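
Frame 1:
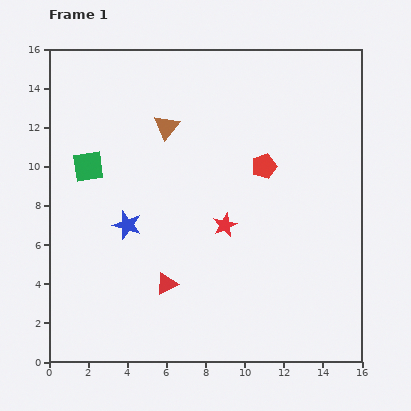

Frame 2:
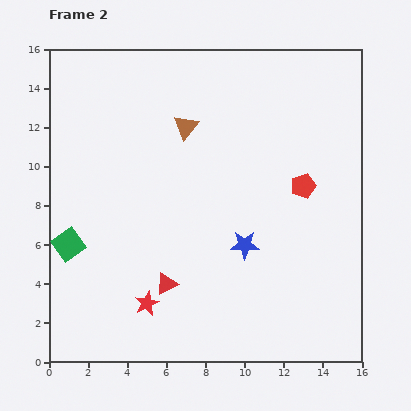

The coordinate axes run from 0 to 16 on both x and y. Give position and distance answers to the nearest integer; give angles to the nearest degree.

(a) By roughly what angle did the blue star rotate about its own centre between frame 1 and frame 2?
17° counter-clockwise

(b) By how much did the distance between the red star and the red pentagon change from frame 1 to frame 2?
+6

Distance in frame 1: 4. Distance in frame 2: 10.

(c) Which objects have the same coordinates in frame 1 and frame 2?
the red triangle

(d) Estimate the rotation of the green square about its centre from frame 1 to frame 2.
26° counter-clockwise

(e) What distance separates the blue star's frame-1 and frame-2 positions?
6

The blue star moved from (4, 7) to (10, 6), a distance of √(6² + 1²) ≈ 6.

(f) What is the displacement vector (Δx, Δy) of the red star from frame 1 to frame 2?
(-4, -4)

The red star was at (9, 7) in frame 1 and (5, 3) in frame 2.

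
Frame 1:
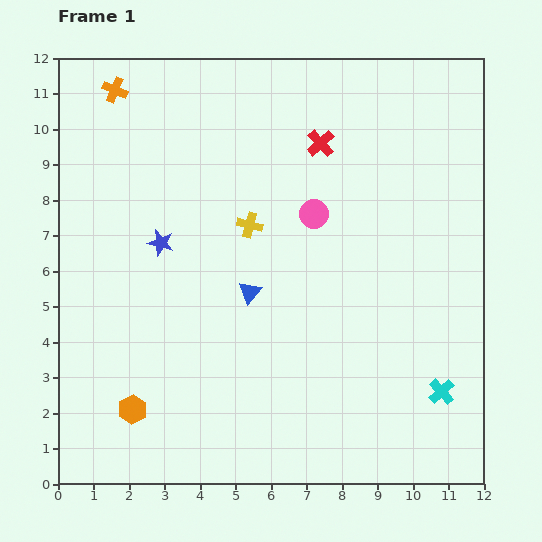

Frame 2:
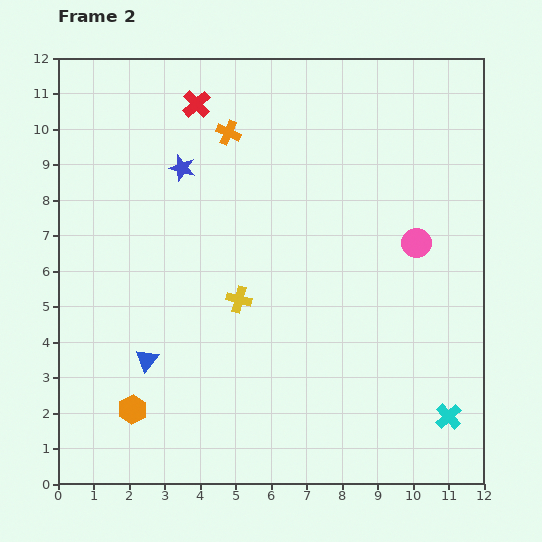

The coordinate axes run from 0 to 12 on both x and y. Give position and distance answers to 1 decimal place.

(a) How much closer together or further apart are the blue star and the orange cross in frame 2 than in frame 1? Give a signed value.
-2.9

Distance in frame 1: 4.5. Distance in frame 2: 1.6.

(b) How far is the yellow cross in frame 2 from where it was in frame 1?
2.1

The yellow cross moved from (5.4, 7.3) to (5.1, 5.2), a distance of √(0.3² + 2.1²) ≈ 2.1.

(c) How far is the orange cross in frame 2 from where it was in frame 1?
3.4

The orange cross moved from (1.6, 11.1) to (4.8, 9.9), a distance of √(3.2² + 1.2²) ≈ 3.4.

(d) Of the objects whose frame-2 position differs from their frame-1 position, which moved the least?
the cyan cross

(moved 0.7)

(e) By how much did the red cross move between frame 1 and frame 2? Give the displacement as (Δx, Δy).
(-3.5, 1.1)

The red cross was at (7.4, 9.6) in frame 1 and (3.9, 10.7) in frame 2.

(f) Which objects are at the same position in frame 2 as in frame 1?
the orange hexagon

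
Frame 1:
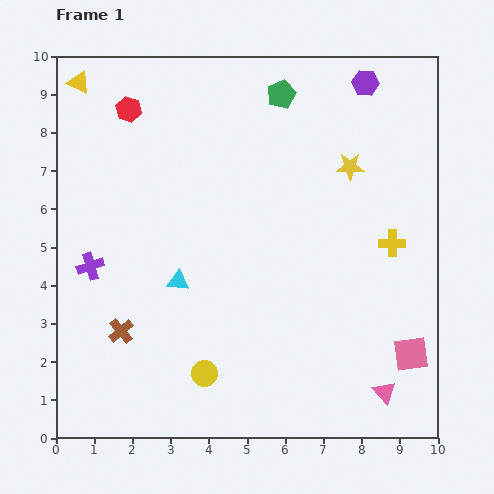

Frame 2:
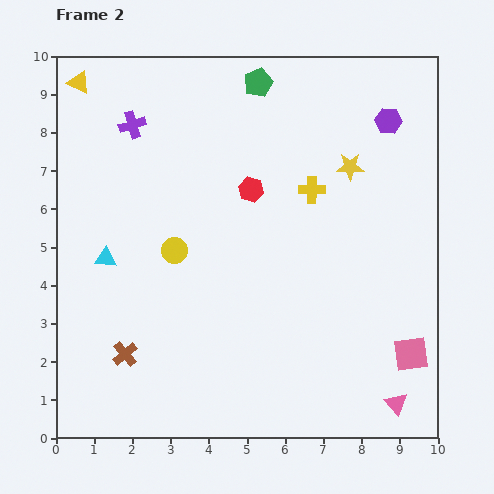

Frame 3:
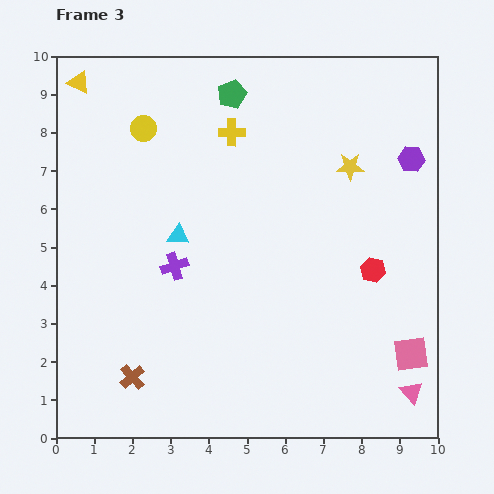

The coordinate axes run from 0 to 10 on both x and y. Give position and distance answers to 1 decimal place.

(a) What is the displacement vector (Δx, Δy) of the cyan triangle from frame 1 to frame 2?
(-1.9, 0.6)

The cyan triangle was at (3.2, 4.1) in frame 1 and (1.3, 4.7) in frame 2.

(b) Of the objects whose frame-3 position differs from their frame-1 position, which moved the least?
the pink triangle

(moved 0.7)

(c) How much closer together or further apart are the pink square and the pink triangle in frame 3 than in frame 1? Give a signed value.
-0.2

Distance in frame 1: 1.2. Distance in frame 3: 1.0.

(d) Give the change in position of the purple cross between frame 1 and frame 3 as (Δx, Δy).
(2.2, 0.0)

The purple cross was at (0.9, 4.5) in frame 1 and (3.1, 4.5) in frame 3.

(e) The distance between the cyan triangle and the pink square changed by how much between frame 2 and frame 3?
-1.6

Distance in frame 2: 8.4. Distance in frame 3: 6.8.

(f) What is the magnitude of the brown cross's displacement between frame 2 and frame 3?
0.6

The brown cross moved from (1.8, 2.2) to (2.0, 1.6), a distance of √(0.2² + 0.6²) ≈ 0.6.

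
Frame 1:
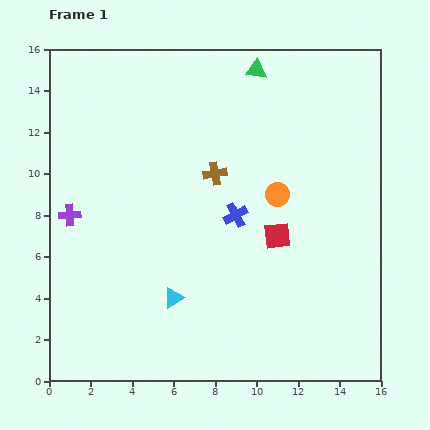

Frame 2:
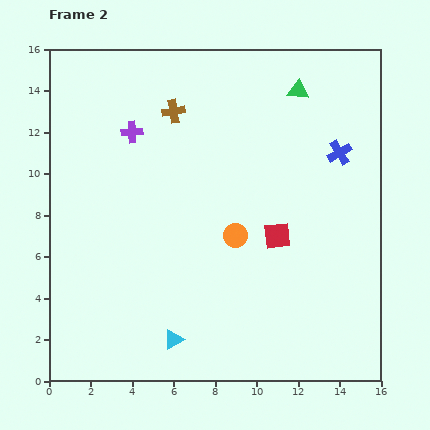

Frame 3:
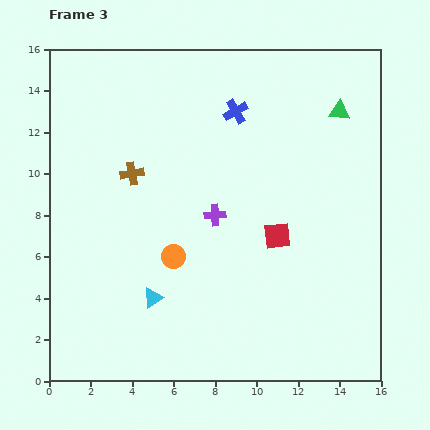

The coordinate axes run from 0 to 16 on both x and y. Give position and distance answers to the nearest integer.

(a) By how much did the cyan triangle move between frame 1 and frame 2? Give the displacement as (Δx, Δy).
(0, -2)

The cyan triangle was at (6, 4) in frame 1 and (6, 2) in frame 2.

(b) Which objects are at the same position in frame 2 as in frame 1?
the red square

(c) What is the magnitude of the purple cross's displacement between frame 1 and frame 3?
7

The purple cross moved from (1, 8) to (8, 8), a distance of √(7² + 0²) ≈ 7.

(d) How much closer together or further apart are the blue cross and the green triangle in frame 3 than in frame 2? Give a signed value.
+1

Distance in frame 2: 4. Distance in frame 3: 5.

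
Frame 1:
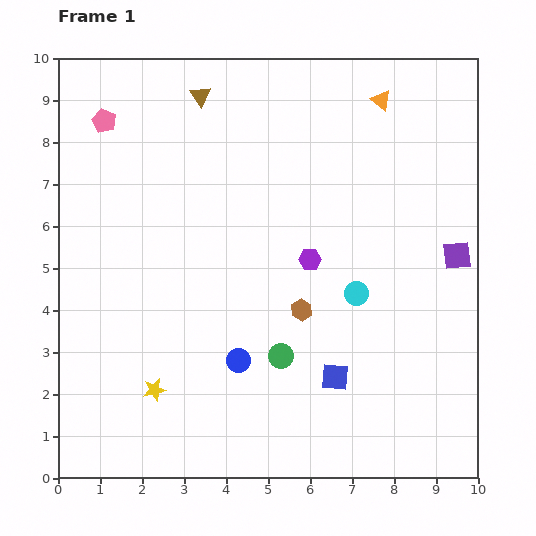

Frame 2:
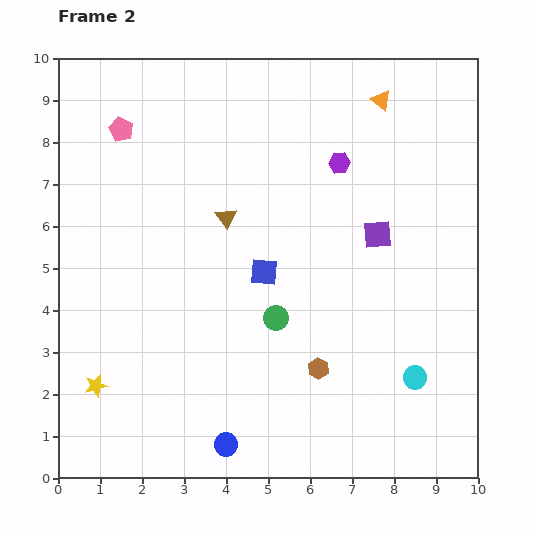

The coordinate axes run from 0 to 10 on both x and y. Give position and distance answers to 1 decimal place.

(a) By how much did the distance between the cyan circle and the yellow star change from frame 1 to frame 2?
+2.3

Distance in frame 1: 5.3. Distance in frame 2: 7.6.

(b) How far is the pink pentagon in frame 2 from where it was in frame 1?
0.4

The pink pentagon moved from (1.1, 8.5) to (1.5, 8.3), a distance of √(0.4² + 0.2²) ≈ 0.4.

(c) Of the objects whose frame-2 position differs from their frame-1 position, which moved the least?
the pink pentagon

(moved 0.4)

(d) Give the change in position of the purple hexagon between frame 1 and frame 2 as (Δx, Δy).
(0.7, 2.3)

The purple hexagon was at (6.0, 5.2) in frame 1 and (6.7, 7.5) in frame 2.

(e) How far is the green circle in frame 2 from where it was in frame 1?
0.9

The green circle moved from (5.3, 2.9) to (5.2, 3.8), a distance of √(0.1² + 0.9²) ≈ 0.9.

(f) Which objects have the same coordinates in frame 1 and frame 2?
the orange triangle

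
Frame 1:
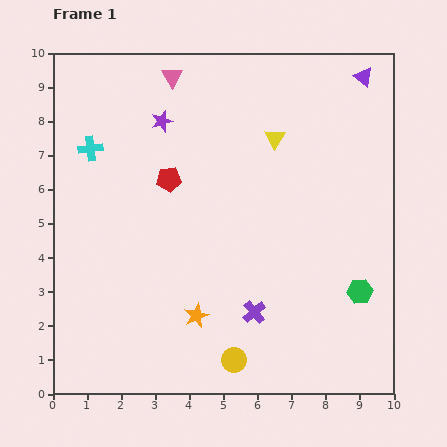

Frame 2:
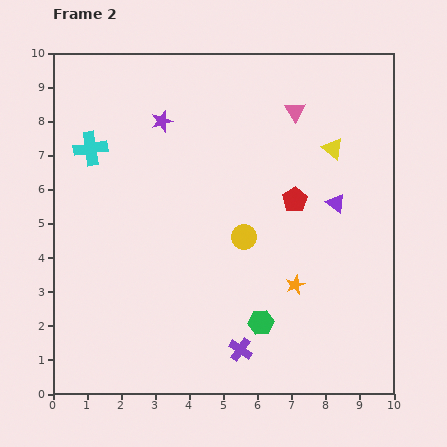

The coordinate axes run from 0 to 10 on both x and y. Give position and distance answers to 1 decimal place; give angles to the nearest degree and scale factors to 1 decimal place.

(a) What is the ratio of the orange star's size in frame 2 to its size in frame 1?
0.8×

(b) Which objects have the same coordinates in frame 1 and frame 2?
the cyan cross, the purple star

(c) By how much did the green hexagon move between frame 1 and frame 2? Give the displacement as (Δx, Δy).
(-2.9, -0.9)

The green hexagon was at (9.0, 3.0) in frame 1 and (6.1, 2.1) in frame 2.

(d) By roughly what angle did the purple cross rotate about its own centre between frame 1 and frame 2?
17° counter-clockwise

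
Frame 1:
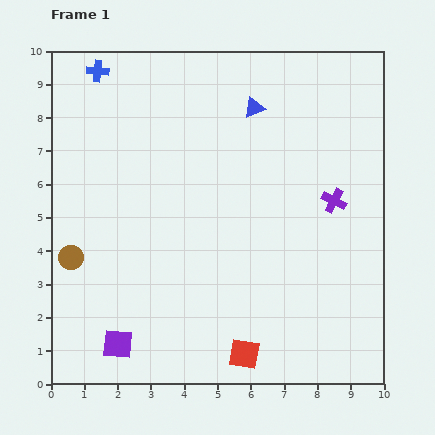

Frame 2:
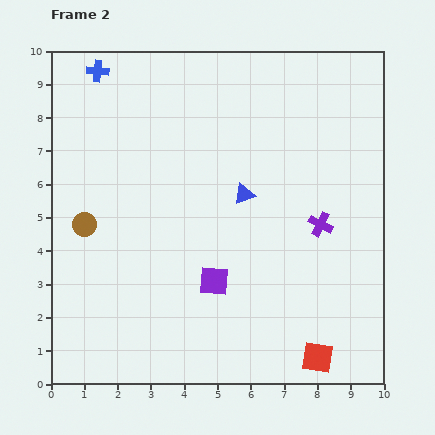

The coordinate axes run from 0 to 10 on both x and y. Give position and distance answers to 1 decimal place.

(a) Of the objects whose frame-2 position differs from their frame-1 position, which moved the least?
the purple cross

(moved 0.8)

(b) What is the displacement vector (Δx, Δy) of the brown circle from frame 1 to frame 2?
(0.4, 1.0)

The brown circle was at (0.6, 3.8) in frame 1 and (1.0, 4.8) in frame 2.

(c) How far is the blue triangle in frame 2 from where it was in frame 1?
2.6

The blue triangle moved from (6.1, 8.3) to (5.8, 5.7), a distance of √(0.3² + 2.6²) ≈ 2.6.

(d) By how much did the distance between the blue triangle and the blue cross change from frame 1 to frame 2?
+0.9

Distance in frame 1: 4.8. Distance in frame 2: 5.7.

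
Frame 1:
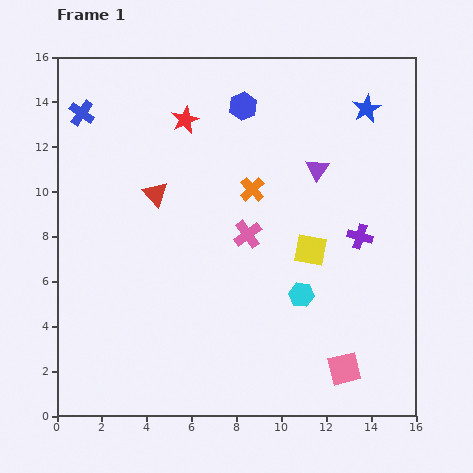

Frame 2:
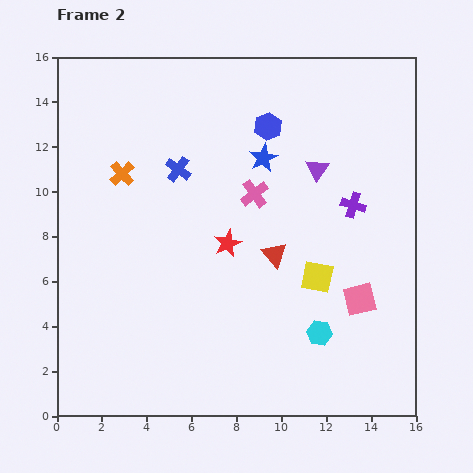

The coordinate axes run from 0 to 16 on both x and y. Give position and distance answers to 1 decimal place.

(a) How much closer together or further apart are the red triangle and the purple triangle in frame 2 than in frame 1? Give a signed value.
-3.1

Distance in frame 1: 7.3. Distance in frame 2: 4.2.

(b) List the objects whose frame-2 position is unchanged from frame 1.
the purple triangle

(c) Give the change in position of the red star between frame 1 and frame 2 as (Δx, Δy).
(1.9, -5.5)

The red star was at (5.7, 13.2) in frame 1 and (7.6, 7.7) in frame 2.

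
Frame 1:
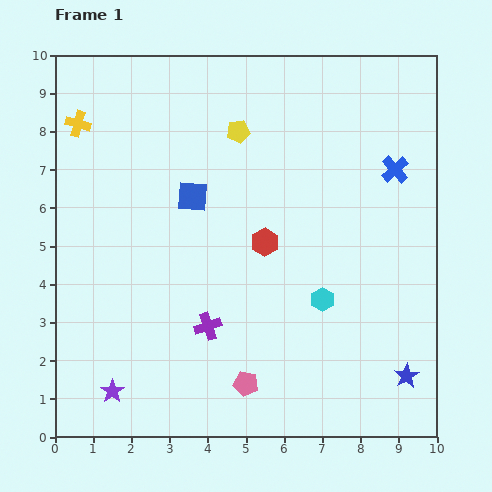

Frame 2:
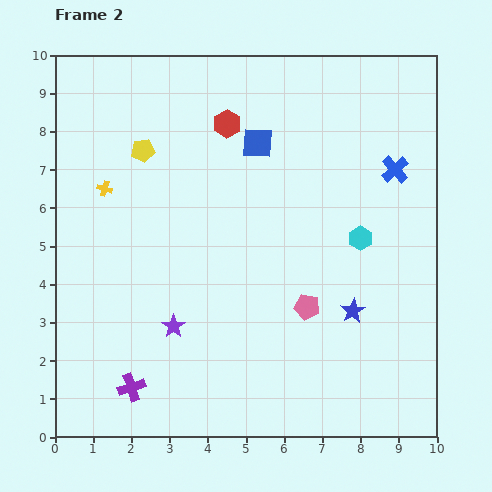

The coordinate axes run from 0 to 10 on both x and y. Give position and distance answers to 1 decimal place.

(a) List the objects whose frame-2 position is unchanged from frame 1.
the blue cross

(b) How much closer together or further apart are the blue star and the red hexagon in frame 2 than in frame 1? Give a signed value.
+0.8

Distance in frame 1: 5.1. Distance in frame 2: 5.9.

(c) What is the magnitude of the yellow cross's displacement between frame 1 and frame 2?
1.8

The yellow cross moved from (0.6, 8.2) to (1.3, 6.5), a distance of √(0.7² + 1.7²) ≈ 1.8.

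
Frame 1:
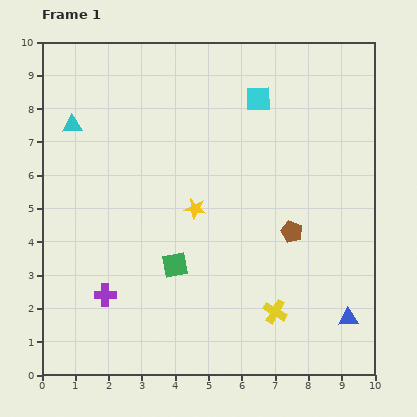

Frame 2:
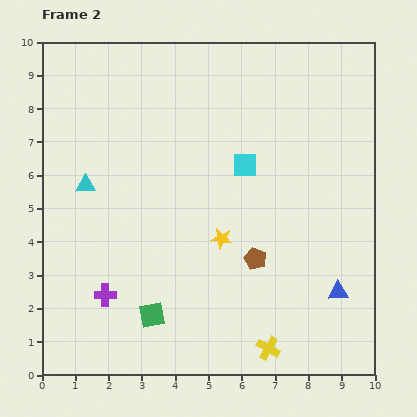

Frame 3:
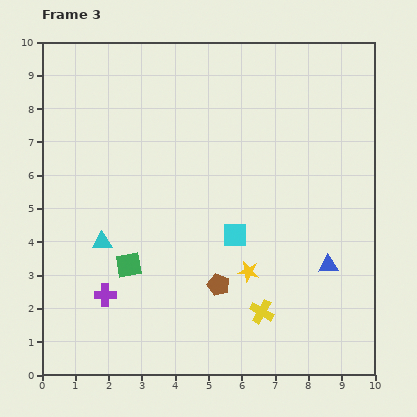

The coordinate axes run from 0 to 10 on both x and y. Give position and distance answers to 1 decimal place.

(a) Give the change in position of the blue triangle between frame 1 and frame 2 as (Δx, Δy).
(-0.3, 0.8)

The blue triangle was at (9.2, 1.7) in frame 1 and (8.9, 2.5) in frame 2.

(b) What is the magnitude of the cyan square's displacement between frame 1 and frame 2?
2.0

The cyan square moved from (6.5, 8.3) to (6.1, 6.3), a distance of √(0.4² + 2.0²) ≈ 2.0.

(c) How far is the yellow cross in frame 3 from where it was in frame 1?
0.4

The yellow cross moved from (7.0, 1.9) to (6.6, 1.9), a distance of √(0.4² + 0.0²) ≈ 0.4.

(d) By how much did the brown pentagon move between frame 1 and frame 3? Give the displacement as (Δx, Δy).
(-2.2, -1.6)

The brown pentagon was at (7.5, 4.3) in frame 1 and (5.3, 2.7) in frame 3.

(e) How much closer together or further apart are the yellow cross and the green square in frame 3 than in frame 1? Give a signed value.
+0.9

Distance in frame 1: 3.3. Distance in frame 3: 4.2.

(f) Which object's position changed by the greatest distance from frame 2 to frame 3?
the cyan square

(moved 2.1; next 1.8)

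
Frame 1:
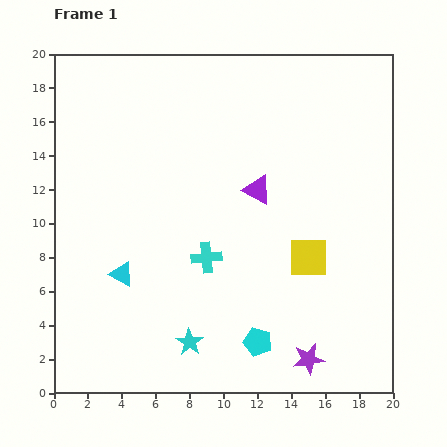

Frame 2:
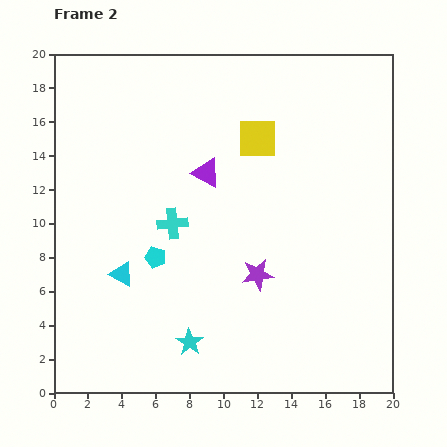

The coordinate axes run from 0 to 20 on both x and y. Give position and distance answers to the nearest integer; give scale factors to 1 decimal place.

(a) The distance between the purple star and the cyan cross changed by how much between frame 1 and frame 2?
-2

Distance in frame 1: 8. Distance in frame 2: 6.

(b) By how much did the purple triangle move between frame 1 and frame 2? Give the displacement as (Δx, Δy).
(-3, 1)

The purple triangle was at (12, 12) in frame 1 and (9, 13) in frame 2.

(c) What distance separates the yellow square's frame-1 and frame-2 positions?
8

The yellow square moved from (15, 8) to (12, 15), a distance of √(3² + 7²) ≈ 8.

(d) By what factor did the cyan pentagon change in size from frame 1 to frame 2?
0.7×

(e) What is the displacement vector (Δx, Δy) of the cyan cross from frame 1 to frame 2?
(-2, 2)

The cyan cross was at (9, 8) in frame 1 and (7, 10) in frame 2.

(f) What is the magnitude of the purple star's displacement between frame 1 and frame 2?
6

The purple star moved from (15, 2) to (12, 7), a distance of √(3² + 5²) ≈ 6.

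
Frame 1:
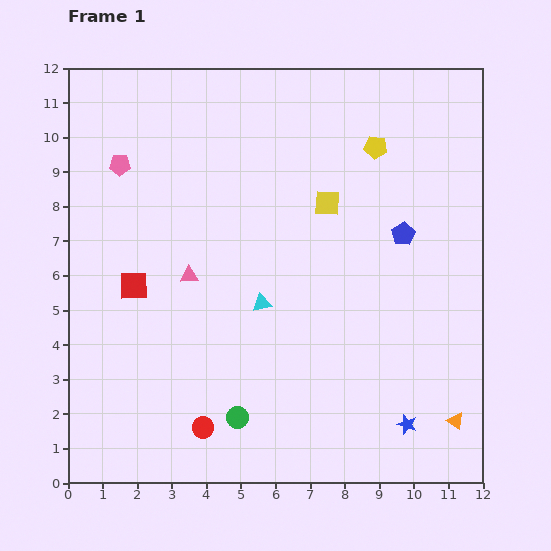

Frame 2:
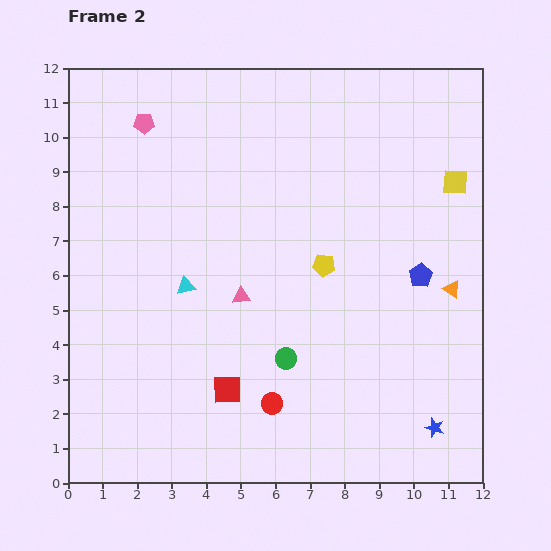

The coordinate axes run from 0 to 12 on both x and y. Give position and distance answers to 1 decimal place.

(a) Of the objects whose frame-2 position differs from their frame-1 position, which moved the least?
the blue star

(moved 0.8)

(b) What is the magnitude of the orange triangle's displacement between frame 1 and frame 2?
3.8

The orange triangle moved from (11.2, 1.8) to (11.1, 5.6), a distance of √(0.1² + 3.8²) ≈ 3.8.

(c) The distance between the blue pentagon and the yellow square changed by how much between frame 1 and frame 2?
+0.5

Distance in frame 1: 2.4. Distance in frame 2: 2.9.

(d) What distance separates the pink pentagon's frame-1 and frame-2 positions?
1.4

The pink pentagon moved from (1.5, 9.2) to (2.2, 10.4), a distance of √(0.7² + 1.2²) ≈ 1.4.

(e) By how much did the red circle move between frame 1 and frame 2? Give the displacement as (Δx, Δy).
(2.0, 0.7)

The red circle was at (3.9, 1.6) in frame 1 and (5.9, 2.3) in frame 2.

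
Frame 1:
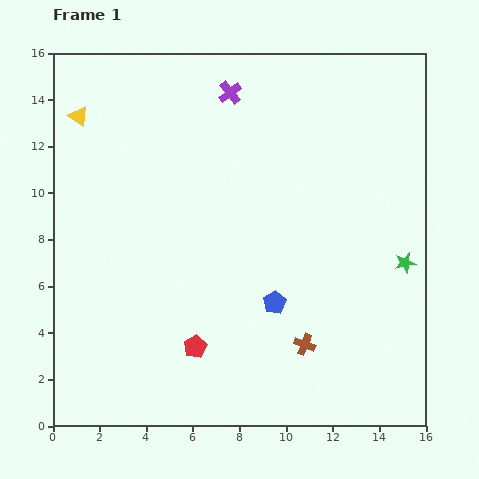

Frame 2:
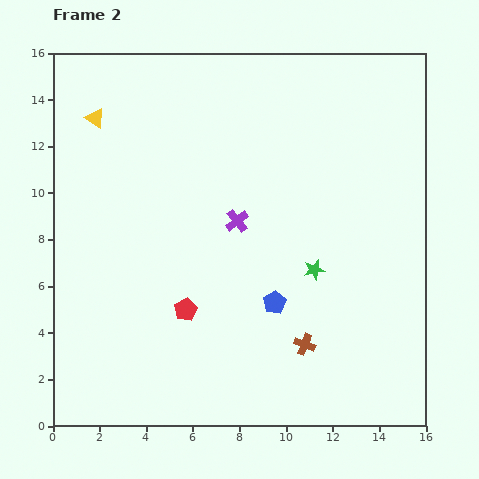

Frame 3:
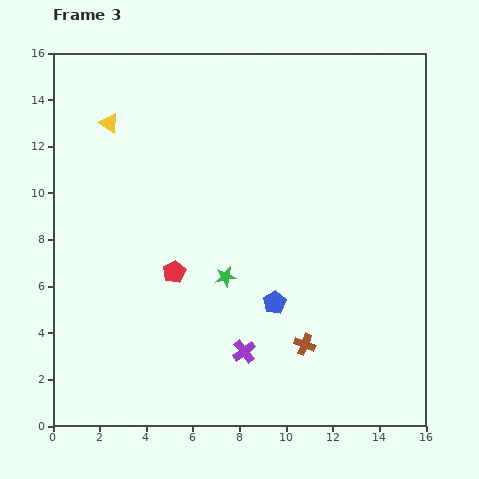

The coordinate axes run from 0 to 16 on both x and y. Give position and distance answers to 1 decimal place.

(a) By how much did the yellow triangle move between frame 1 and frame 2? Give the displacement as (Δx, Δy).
(0.7, -0.1)

The yellow triangle was at (1.1, 13.3) in frame 1 and (1.8, 13.2) in frame 2.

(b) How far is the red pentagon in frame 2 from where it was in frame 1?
1.6

The red pentagon moved from (6.1, 3.4) to (5.7, 5.0), a distance of √(0.4² + 1.6²) ≈ 1.6.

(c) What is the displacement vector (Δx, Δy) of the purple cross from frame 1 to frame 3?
(0.6, -11.1)

The purple cross was at (7.6, 14.3) in frame 1 and (8.2, 3.2) in frame 3.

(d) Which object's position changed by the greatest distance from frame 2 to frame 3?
the purple cross

(moved 5.6; next 3.8)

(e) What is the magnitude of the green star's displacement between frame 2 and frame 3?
3.8

The green star moved from (11.2, 6.7) to (7.4, 6.4), a distance of √(3.8² + 0.3²) ≈ 3.8.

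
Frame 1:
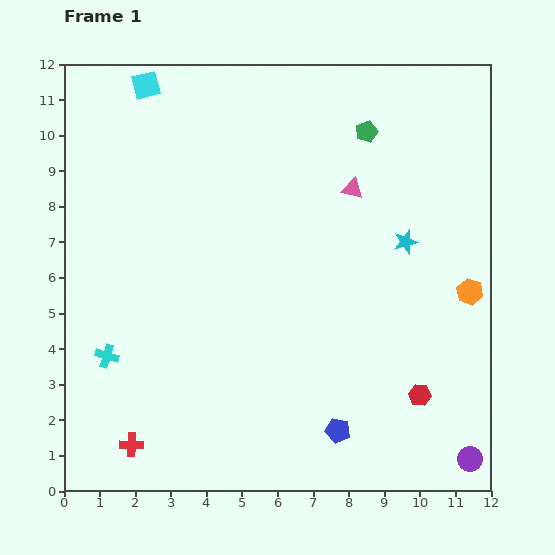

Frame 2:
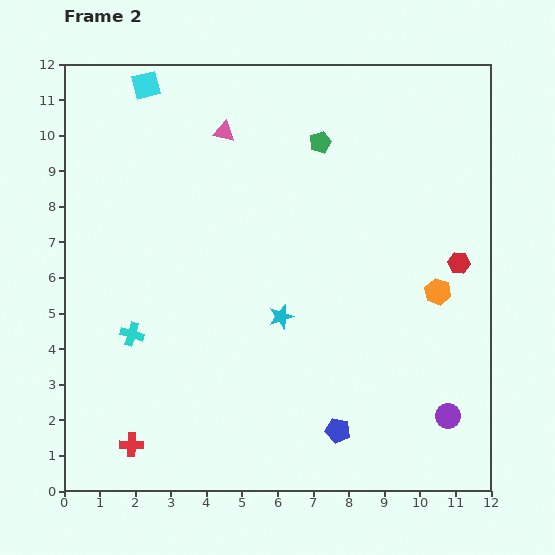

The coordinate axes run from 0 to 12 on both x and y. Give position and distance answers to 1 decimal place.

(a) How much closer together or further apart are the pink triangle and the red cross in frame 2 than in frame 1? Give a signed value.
-0.3

Distance in frame 1: 9.5. Distance in frame 2: 9.2.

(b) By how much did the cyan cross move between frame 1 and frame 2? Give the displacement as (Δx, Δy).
(0.7, 0.6)

The cyan cross was at (1.2, 3.8) in frame 1 and (1.9, 4.4) in frame 2.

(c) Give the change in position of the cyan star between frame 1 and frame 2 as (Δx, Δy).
(-3.5, -2.1)

The cyan star was at (9.6, 7.0) in frame 1 and (6.1, 4.9) in frame 2.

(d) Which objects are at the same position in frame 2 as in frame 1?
the blue pentagon, the red cross, the cyan square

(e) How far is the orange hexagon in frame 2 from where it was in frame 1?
0.9

The orange hexagon moved from (11.4, 5.6) to (10.5, 5.6), a distance of √(0.9² + 0.0²) ≈ 0.9.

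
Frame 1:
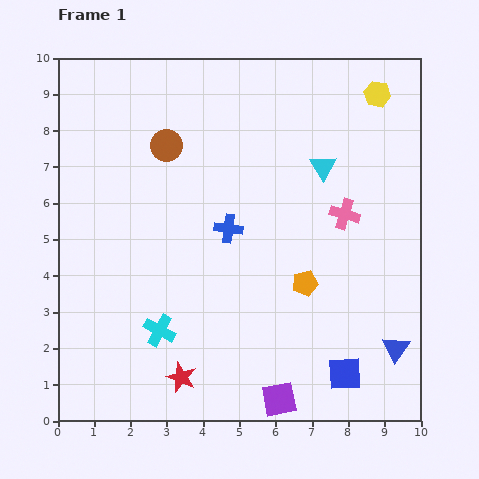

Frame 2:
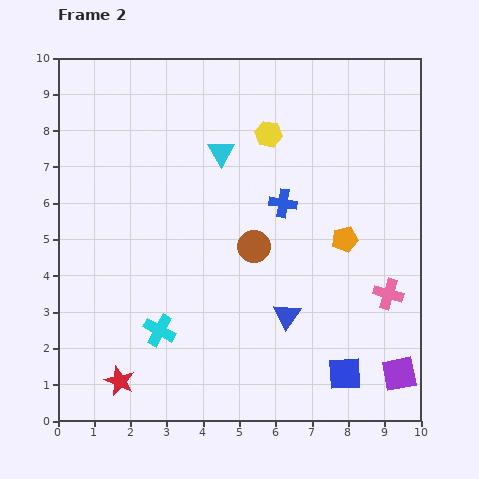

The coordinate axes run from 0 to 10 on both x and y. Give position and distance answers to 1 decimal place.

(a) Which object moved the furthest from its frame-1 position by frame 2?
the brown circle

(moved 3.7; next 3.4)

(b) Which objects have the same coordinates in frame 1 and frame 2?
the blue square, the cyan cross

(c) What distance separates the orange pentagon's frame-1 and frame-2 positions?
1.6

The orange pentagon moved from (6.8, 3.8) to (7.9, 5.0), a distance of √(1.1² + 1.2²) ≈ 1.6.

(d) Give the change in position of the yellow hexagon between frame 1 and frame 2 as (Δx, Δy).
(-3.0, -1.1)

The yellow hexagon was at (8.8, 9.0) in frame 1 and (5.8, 7.9) in frame 2.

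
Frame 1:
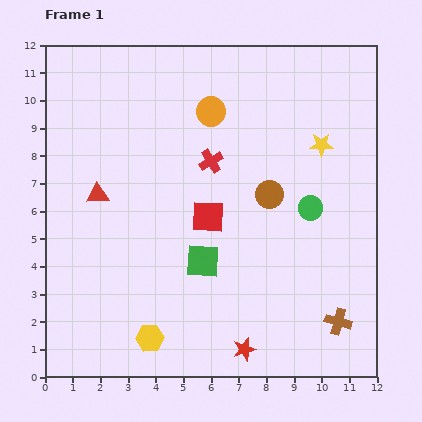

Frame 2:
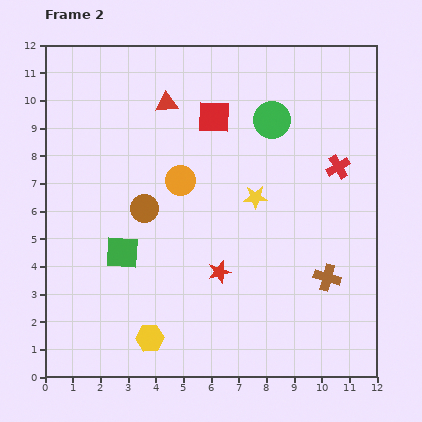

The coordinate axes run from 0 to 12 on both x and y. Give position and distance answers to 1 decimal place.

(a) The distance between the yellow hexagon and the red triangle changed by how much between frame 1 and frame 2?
+3.0

Distance in frame 1: 5.5. Distance in frame 2: 8.5.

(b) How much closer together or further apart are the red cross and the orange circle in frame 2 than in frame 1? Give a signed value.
+3.9

Distance in frame 1: 1.8. Distance in frame 2: 5.7.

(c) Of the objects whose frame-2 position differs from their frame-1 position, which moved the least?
the brown cross

(moved 1.6)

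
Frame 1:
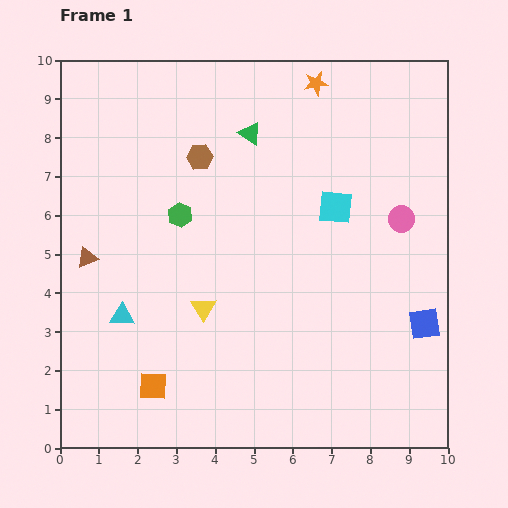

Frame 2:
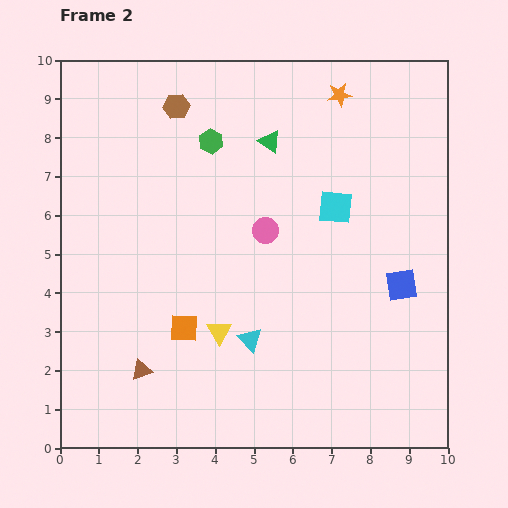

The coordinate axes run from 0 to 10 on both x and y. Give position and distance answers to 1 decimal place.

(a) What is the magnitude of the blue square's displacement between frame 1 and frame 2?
1.2

The blue square moved from (9.4, 3.2) to (8.8, 4.2), a distance of √(0.6² + 1.0²) ≈ 1.2.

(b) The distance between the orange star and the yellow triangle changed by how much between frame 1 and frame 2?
+0.3

Distance in frame 1: 6.5. Distance in frame 2: 6.8.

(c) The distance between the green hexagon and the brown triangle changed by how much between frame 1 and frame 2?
+3.6

Distance in frame 1: 2.6. Distance in frame 2: 6.2.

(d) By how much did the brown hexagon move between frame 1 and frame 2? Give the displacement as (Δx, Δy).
(-0.6, 1.3)

The brown hexagon was at (3.6, 7.5) in frame 1 and (3.0, 8.8) in frame 2.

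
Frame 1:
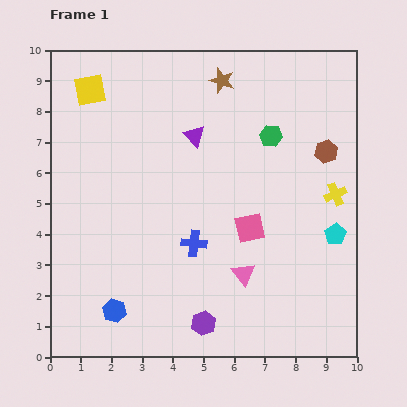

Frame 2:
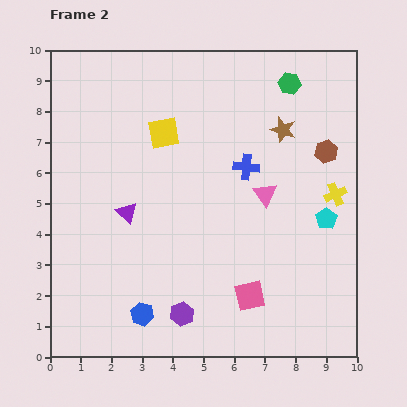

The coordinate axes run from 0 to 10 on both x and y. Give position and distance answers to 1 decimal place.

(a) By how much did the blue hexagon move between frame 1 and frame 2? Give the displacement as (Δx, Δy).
(0.9, -0.1)

The blue hexagon was at (2.1, 1.5) in frame 1 and (3.0, 1.4) in frame 2.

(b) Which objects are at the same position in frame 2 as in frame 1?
the brown hexagon, the yellow cross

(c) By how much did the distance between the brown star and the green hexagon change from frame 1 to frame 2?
-0.9

Distance in frame 1: 2.4. Distance in frame 2: 1.5.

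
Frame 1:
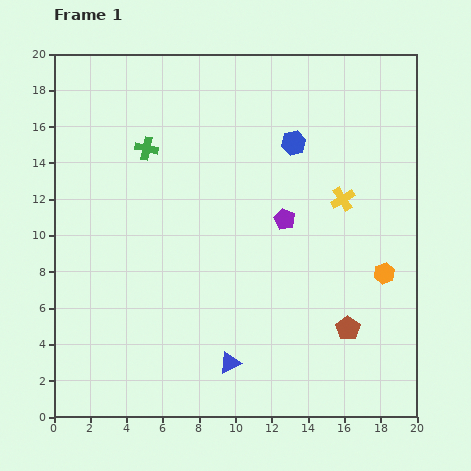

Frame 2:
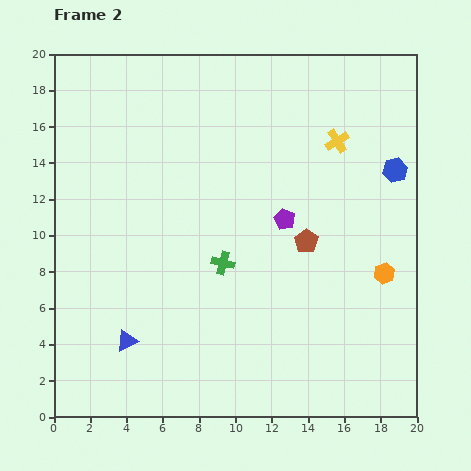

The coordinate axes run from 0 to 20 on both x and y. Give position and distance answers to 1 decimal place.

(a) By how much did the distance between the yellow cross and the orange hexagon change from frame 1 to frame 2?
+3.0

Distance in frame 1: 4.7. Distance in frame 2: 7.7.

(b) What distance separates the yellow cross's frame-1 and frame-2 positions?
3.2

The yellow cross moved from (15.9, 12.0) to (15.6, 15.2), a distance of √(0.3² + 3.2²) ≈ 3.2.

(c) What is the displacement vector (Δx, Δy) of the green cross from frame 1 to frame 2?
(4.2, -6.3)

The green cross was at (5.1, 14.8) in frame 1 and (9.3, 8.5) in frame 2.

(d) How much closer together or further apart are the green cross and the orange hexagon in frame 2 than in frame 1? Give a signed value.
-5.9

Distance in frame 1: 14.8. Distance in frame 2: 8.9.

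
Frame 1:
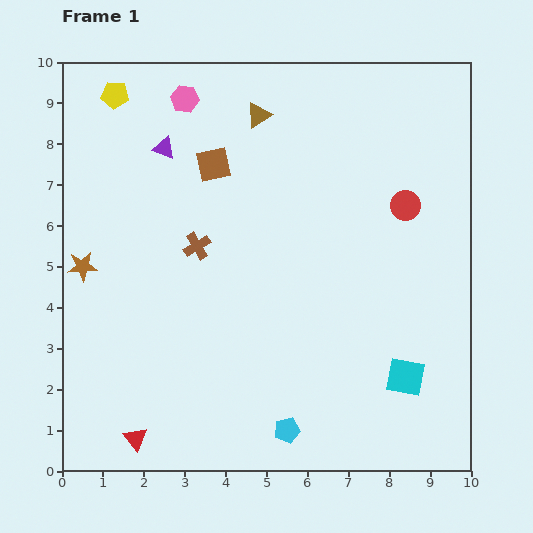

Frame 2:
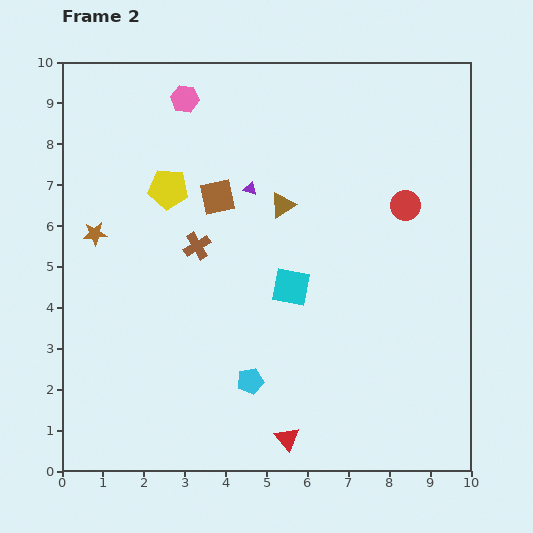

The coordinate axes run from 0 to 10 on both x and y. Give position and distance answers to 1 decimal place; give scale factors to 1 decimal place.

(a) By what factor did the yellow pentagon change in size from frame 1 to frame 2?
1.5×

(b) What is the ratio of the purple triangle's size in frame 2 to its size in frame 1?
0.6×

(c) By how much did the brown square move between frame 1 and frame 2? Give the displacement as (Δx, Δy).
(0.1, -0.8)

The brown square was at (3.7, 7.5) in frame 1 and (3.8, 6.7) in frame 2.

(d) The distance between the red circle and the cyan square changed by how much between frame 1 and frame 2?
-0.8

Distance in frame 1: 4.2. Distance in frame 2: 3.4.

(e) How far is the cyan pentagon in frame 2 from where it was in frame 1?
1.5

The cyan pentagon moved from (5.5, 1.0) to (4.6, 2.2), a distance of √(0.9² + 1.2²) ≈ 1.5.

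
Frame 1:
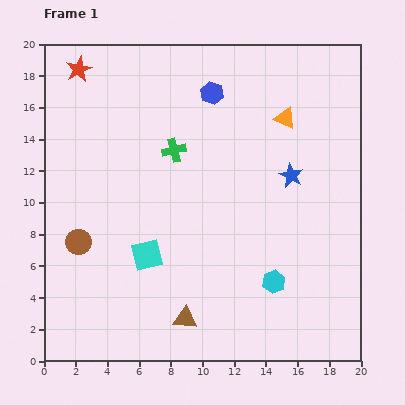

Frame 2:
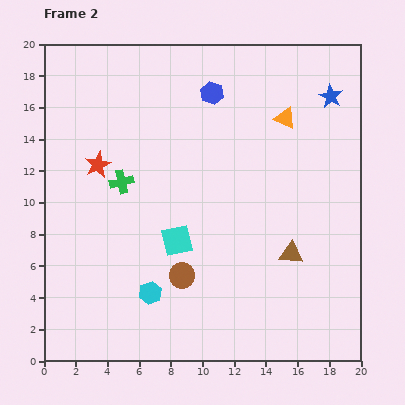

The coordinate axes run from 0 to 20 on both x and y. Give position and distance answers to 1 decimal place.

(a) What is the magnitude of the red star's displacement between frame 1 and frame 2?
6.1

The red star moved from (2.2, 18.4) to (3.4, 12.4), a distance of √(1.2² + 6.0²) ≈ 6.1.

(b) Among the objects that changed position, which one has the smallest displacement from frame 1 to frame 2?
the cyan square

(moved 2.1)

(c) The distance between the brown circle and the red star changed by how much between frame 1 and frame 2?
-2.1

Distance in frame 1: 10.9. Distance in frame 2: 8.8.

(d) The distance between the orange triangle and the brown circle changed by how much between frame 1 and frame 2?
-3.4

Distance in frame 1: 15.2. Distance in frame 2: 11.8.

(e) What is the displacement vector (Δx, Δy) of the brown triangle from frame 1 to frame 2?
(6.7, 4.1)

The brown triangle was at (8.9, 2.7) in frame 1 and (15.6, 6.8) in frame 2.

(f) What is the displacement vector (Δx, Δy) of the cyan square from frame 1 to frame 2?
(1.9, 0.9)

The cyan square was at (6.5, 6.7) in frame 1 and (8.4, 7.6) in frame 2.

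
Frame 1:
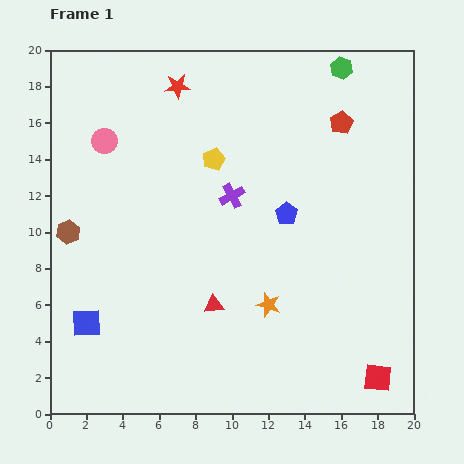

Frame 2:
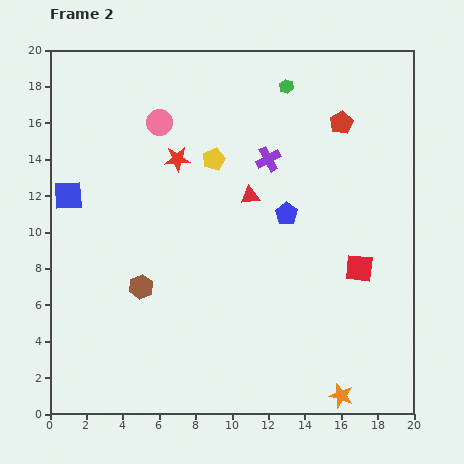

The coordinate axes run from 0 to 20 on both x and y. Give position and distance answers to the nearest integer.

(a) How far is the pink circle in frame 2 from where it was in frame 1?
3

The pink circle moved from (3, 15) to (6, 16), a distance of √(3² + 1²) ≈ 3.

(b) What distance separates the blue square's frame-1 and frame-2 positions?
7

The blue square moved from (2, 5) to (1, 12), a distance of √(1² + 7²) ≈ 7.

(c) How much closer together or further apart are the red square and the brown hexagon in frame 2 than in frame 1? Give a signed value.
-7

Distance in frame 1: 19. Distance in frame 2: 12.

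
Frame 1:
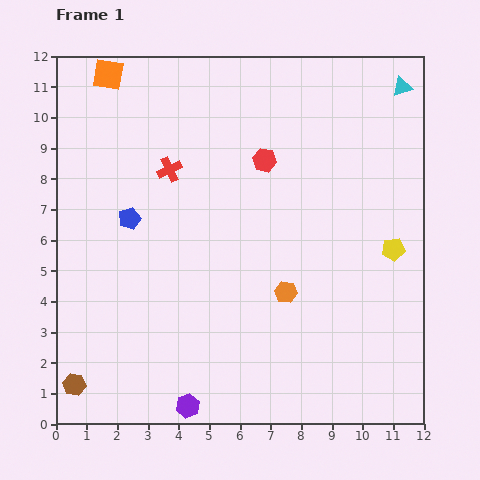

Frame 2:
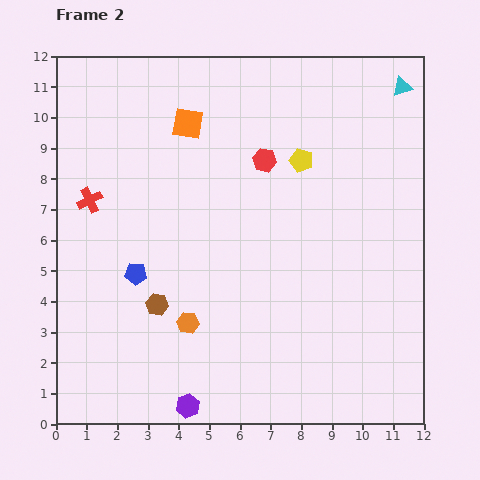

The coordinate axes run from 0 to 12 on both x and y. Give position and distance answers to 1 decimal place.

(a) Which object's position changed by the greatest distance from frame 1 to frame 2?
the yellow pentagon

(moved 4.2; next 3.7)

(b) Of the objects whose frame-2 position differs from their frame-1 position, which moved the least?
the blue pentagon

(moved 1.8)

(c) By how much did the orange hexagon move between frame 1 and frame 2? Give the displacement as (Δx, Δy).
(-3.2, -1.0)

The orange hexagon was at (7.5, 4.3) in frame 1 and (4.3, 3.3) in frame 2.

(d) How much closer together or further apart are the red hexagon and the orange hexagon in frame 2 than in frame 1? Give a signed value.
+1.5

Distance in frame 1: 4.4. Distance in frame 2: 5.9.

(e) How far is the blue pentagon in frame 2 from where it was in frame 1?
1.8

The blue pentagon moved from (2.4, 6.7) to (2.6, 4.9), a distance of √(0.2² + 1.8²) ≈ 1.8.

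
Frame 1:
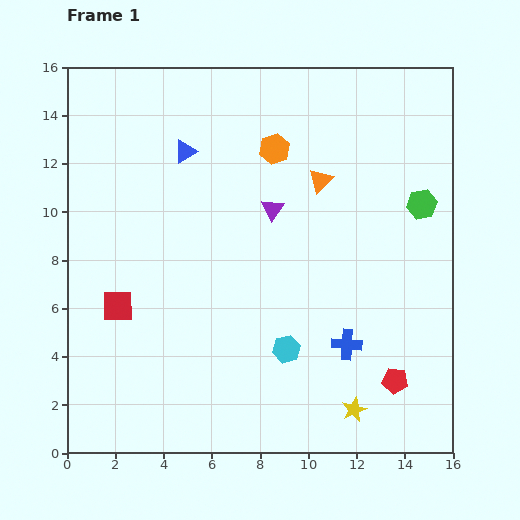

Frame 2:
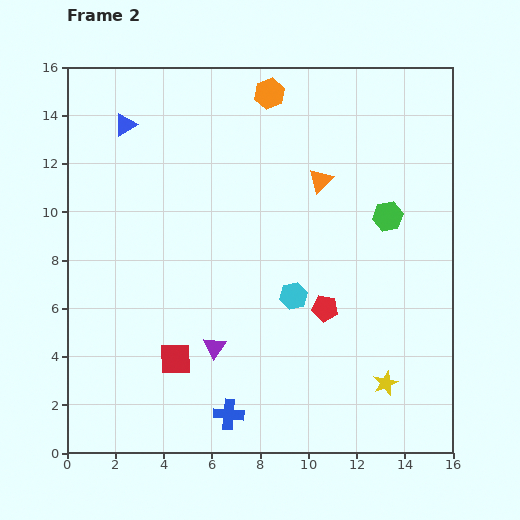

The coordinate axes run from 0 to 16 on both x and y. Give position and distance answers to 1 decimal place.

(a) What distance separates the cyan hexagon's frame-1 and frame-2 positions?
2.2

The cyan hexagon moved from (9.1, 4.3) to (9.4, 6.5), a distance of √(0.3² + 2.2²) ≈ 2.2.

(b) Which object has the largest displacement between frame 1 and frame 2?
the purple triangle

(moved 6.2; next 5.7)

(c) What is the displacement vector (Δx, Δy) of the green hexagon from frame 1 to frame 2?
(-1.4, -0.5)

The green hexagon was at (14.7, 10.3) in frame 1 and (13.3, 9.8) in frame 2.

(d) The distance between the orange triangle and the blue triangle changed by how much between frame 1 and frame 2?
+2.7

Distance in frame 1: 5.7. Distance in frame 2: 8.4.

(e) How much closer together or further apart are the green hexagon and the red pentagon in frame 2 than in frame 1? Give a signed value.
-2.8

Distance in frame 1: 7.4. Distance in frame 2: 4.6.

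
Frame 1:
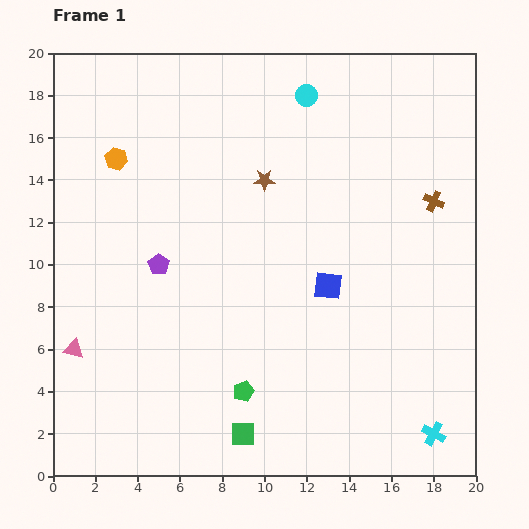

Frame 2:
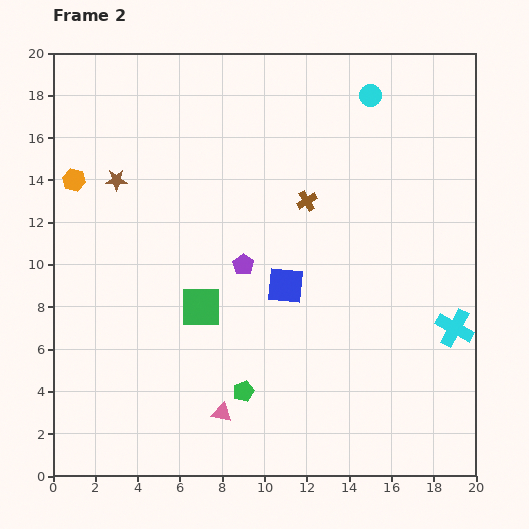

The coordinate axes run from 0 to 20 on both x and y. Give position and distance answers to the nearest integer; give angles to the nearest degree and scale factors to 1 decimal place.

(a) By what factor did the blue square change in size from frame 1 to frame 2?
1.3×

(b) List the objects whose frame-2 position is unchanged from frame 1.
the green pentagon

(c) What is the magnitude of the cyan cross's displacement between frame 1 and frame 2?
5

The cyan cross moved from (18, 2) to (19, 7), a distance of √(1² + 5²) ≈ 5.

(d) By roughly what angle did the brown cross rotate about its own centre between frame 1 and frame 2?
35° clockwise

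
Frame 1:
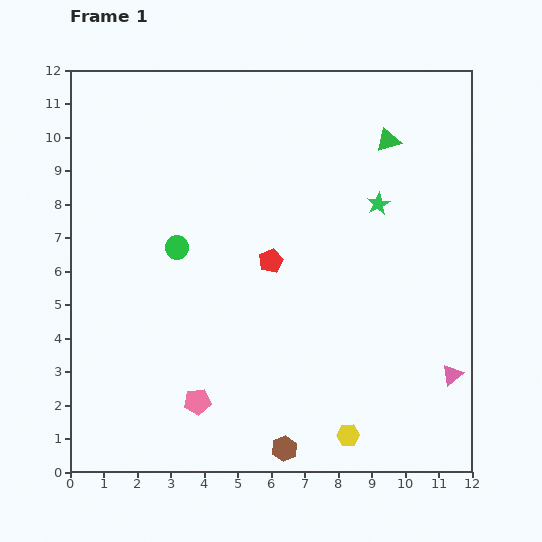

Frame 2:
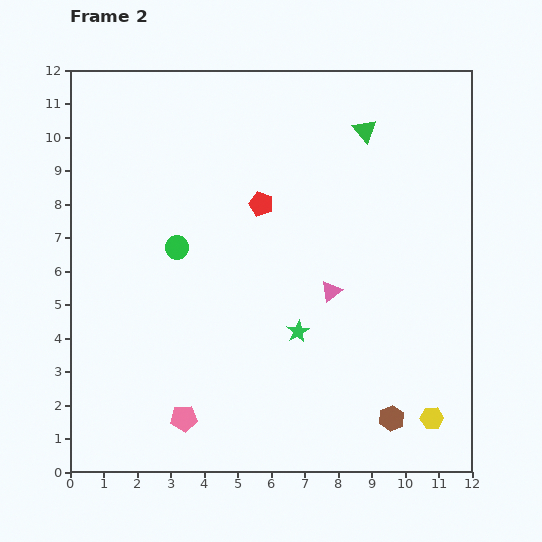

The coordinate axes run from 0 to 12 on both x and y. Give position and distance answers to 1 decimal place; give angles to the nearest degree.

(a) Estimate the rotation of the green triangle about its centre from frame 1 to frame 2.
52° counter-clockwise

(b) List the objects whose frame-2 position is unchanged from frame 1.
the green circle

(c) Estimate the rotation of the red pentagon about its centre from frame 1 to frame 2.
28° counter-clockwise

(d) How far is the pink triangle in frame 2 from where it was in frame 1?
4.4

The pink triangle moved from (11.4, 2.9) to (7.8, 5.4), a distance of √(3.6² + 2.5²) ≈ 4.4.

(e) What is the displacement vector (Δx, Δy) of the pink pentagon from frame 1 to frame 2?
(-0.4, -0.5)

The pink pentagon was at (3.8, 2.1) in frame 1 and (3.4, 1.6) in frame 2.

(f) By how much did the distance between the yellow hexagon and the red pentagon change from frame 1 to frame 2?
+2.5

Distance in frame 1: 5.7. Distance in frame 2: 8.2.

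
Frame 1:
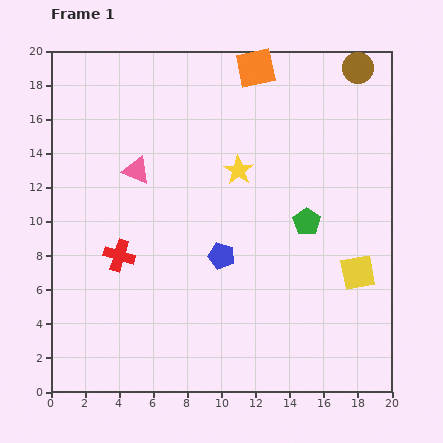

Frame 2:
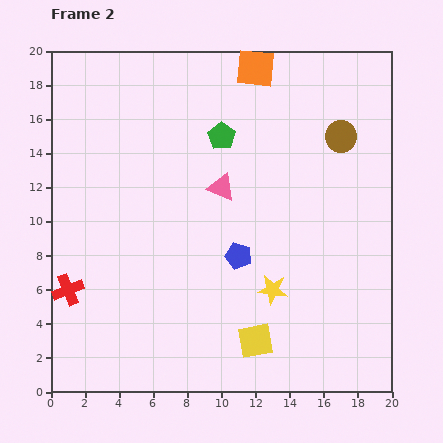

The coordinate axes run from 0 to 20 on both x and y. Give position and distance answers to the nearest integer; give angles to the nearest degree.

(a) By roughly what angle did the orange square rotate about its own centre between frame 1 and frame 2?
18° clockwise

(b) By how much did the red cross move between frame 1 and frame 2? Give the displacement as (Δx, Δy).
(-3, -2)

The red cross was at (4, 8) in frame 1 and (1, 6) in frame 2.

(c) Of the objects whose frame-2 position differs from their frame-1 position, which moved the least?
the blue pentagon

(moved 1)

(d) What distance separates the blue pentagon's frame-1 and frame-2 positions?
1

The blue pentagon moved from (10, 8) to (11, 8), a distance of √(1² + 0²) ≈ 1.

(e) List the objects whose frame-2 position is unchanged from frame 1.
the orange square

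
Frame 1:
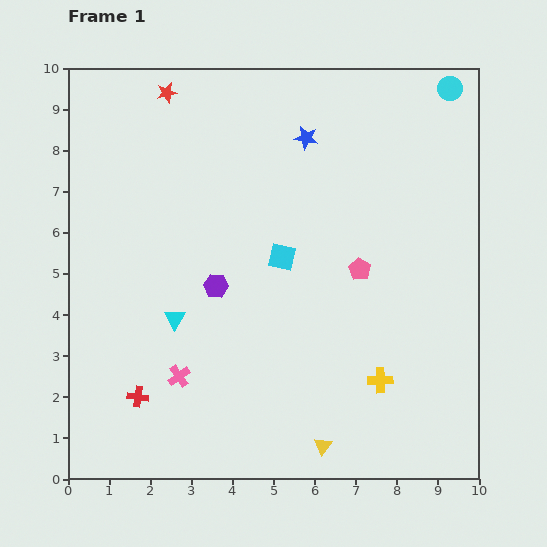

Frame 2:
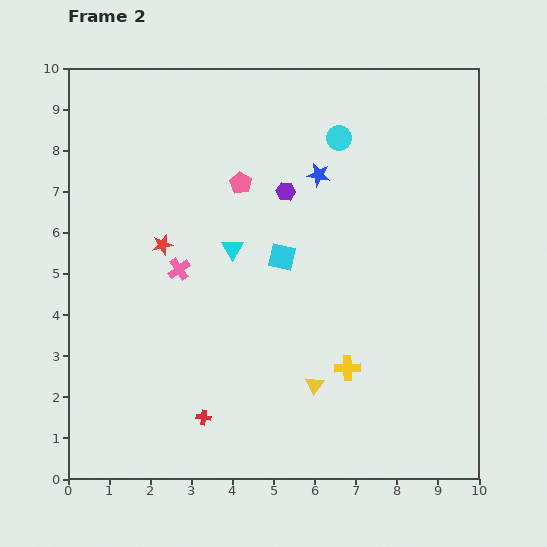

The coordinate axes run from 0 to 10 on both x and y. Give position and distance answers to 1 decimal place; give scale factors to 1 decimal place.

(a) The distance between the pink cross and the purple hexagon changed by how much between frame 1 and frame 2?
+0.8

Distance in frame 1: 2.4. Distance in frame 2: 3.2.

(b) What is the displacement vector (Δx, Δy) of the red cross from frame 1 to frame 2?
(1.6, -0.5)

The red cross was at (1.7, 2.0) in frame 1 and (3.3, 1.5) in frame 2.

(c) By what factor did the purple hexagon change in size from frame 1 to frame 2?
0.8×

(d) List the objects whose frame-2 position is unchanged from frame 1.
the cyan square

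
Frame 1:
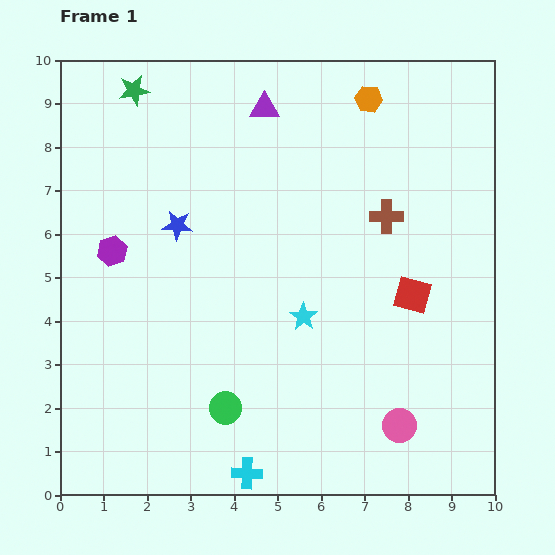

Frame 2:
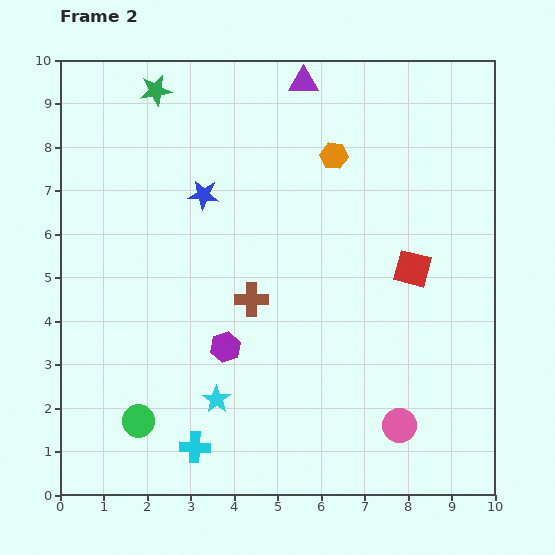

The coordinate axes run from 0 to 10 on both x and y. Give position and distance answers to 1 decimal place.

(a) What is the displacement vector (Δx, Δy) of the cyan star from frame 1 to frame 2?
(-2.0, -1.9)

The cyan star was at (5.6, 4.1) in frame 1 and (3.6, 2.2) in frame 2.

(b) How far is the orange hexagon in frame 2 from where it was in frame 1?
1.5

The orange hexagon moved from (7.1, 9.1) to (6.3, 7.8), a distance of √(0.8² + 1.3²) ≈ 1.5.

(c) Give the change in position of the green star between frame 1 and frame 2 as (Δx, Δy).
(0.5, 0.0)

The green star was at (1.7, 9.3) in frame 1 and (2.2, 9.3) in frame 2.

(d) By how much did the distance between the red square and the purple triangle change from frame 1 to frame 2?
-0.5

Distance in frame 1: 5.5. Distance in frame 2: 5.0.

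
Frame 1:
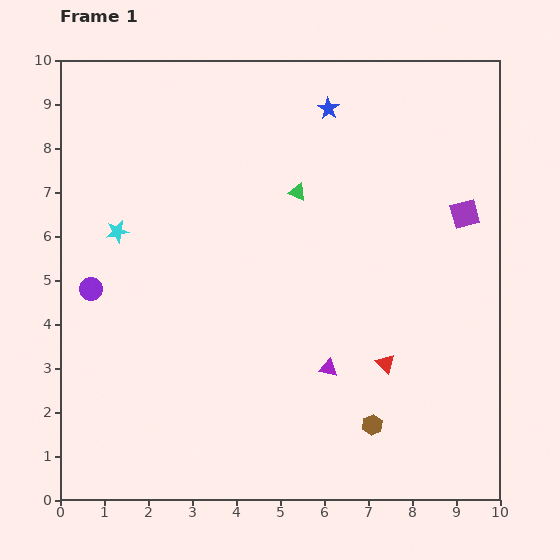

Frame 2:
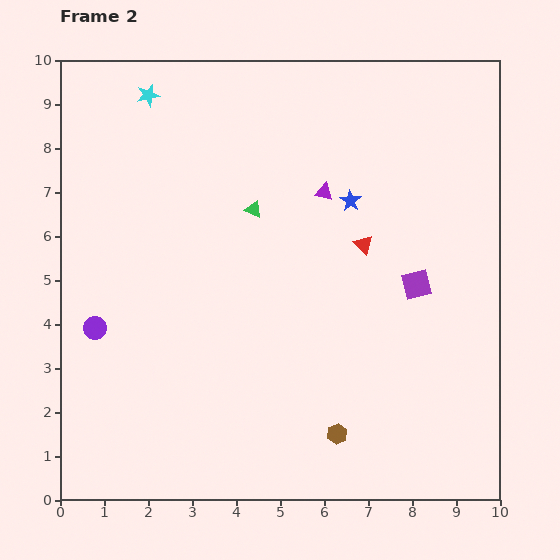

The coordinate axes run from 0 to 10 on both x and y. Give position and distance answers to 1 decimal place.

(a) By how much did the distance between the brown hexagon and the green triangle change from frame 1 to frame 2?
-0.2

Distance in frame 1: 5.6. Distance in frame 2: 5.4.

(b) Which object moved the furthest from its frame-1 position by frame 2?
the purple triangle

(moved 4.0; next 3.2)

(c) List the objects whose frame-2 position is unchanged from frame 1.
none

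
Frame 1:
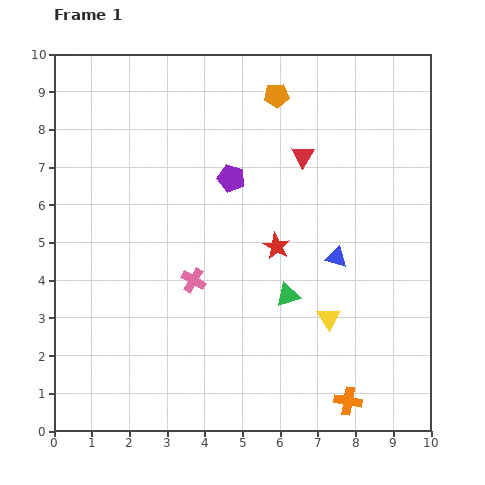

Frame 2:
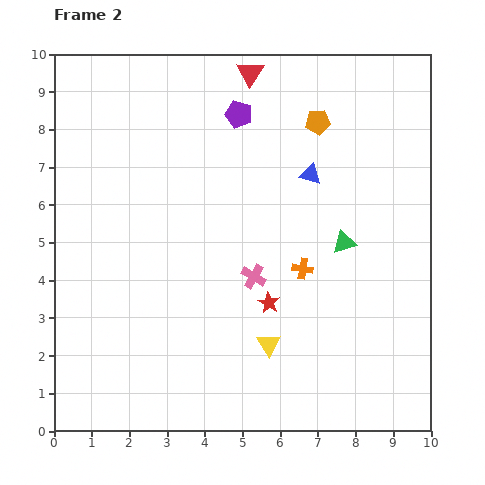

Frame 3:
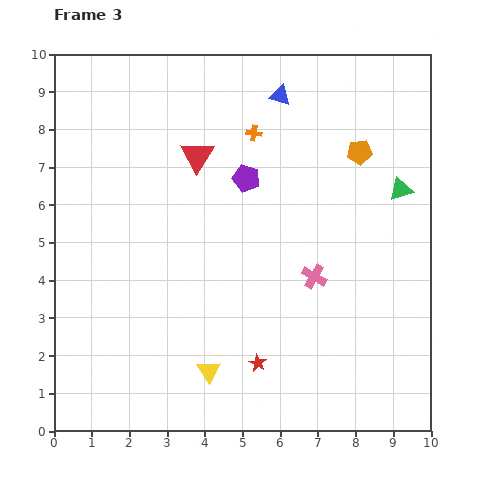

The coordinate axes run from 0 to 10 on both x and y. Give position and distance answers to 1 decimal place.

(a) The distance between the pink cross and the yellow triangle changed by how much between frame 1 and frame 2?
-1.9

Distance in frame 1: 3.7. Distance in frame 2: 1.8.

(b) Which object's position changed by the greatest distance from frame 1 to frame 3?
the orange cross

(moved 7.5; next 4.6)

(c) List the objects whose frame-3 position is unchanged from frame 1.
none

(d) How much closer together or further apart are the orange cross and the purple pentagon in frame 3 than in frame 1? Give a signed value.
-5.5

Distance in frame 1: 6.7. Distance in frame 3: 1.2.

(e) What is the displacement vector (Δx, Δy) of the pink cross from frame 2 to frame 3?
(1.6, 0.0)

The pink cross was at (5.3, 4.1) in frame 2 and (6.9, 4.1) in frame 3.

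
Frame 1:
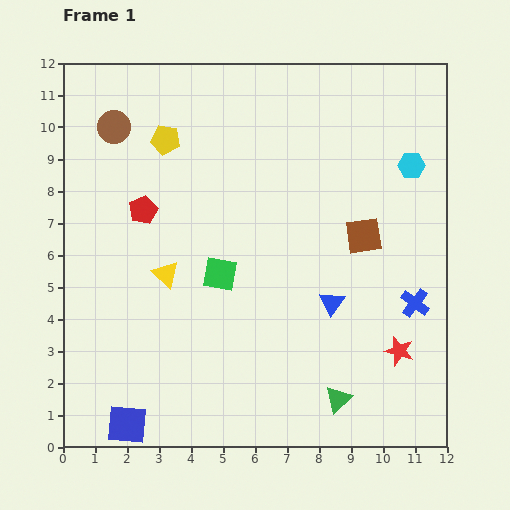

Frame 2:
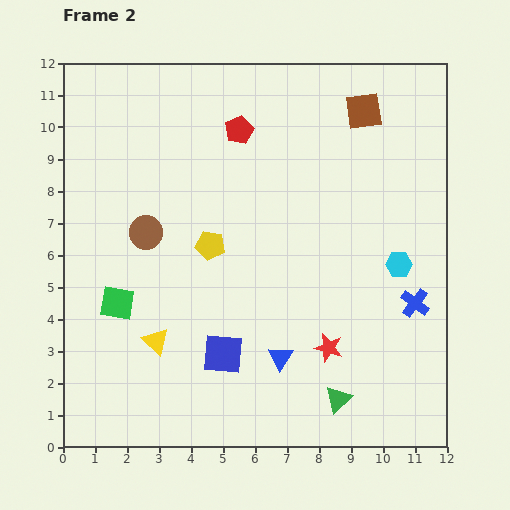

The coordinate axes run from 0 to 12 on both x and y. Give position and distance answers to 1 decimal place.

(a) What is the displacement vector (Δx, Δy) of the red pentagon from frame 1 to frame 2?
(3.0, 2.5)

The red pentagon was at (2.5, 7.4) in frame 1 and (5.5, 9.9) in frame 2.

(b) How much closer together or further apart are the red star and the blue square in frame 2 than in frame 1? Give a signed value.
-5.5

Distance in frame 1: 8.8. Distance in frame 2: 3.3.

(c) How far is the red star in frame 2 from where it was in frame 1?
2.2

The red star moved from (10.5, 3.0) to (8.3, 3.1), a distance of √(2.2² + 0.1²) ≈ 2.2.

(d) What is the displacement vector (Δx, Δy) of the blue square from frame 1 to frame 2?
(3.0, 2.2)

The blue square was at (2.0, 0.7) in frame 1 and (5.0, 2.9) in frame 2.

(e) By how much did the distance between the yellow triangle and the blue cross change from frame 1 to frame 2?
+0.3

Distance in frame 1: 7.9. Distance in frame 2: 8.2.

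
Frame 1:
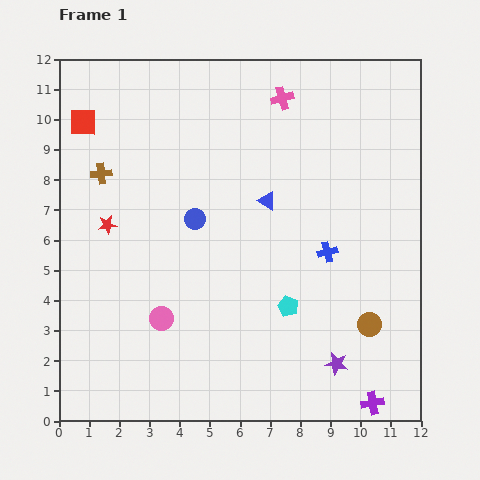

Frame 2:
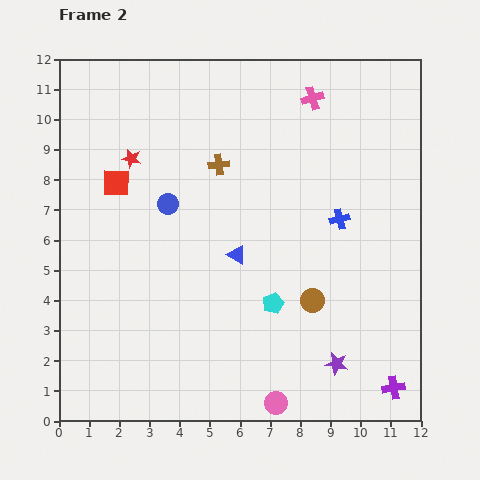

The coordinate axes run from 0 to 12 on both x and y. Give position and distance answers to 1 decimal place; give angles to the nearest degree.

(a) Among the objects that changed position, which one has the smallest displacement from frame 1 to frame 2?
the cyan pentagon

(moved 0.5)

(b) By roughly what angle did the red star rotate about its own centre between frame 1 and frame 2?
23° clockwise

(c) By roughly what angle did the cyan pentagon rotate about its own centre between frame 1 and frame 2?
26° clockwise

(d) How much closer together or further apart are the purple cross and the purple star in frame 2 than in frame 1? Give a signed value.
+0.3

Distance in frame 1: 1.8. Distance in frame 2: 2.1.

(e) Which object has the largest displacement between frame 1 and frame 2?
the pink circle

(moved 4.7; next 3.9)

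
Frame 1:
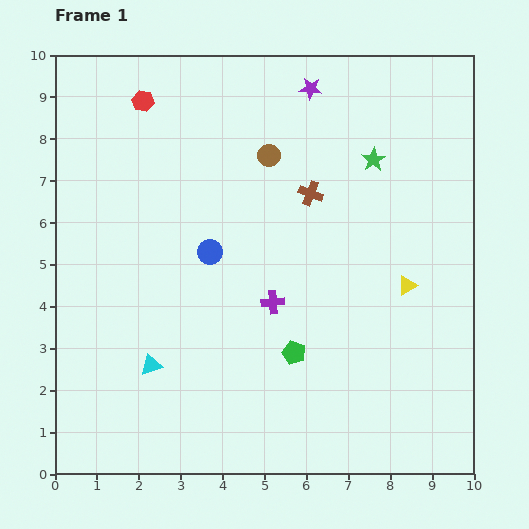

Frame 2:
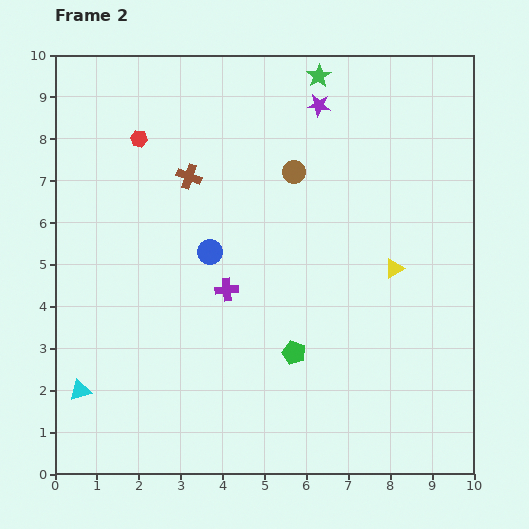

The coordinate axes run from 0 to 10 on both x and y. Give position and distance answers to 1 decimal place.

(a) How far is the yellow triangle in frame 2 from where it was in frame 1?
0.5

The yellow triangle moved from (8.4, 4.5) to (8.1, 4.9), a distance of √(0.3² + 0.4²) ≈ 0.5.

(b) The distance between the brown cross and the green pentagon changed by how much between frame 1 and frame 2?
+1.1

Distance in frame 1: 3.8. Distance in frame 2: 4.9.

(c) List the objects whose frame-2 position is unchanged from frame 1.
the green pentagon, the blue circle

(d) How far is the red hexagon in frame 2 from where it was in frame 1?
0.9

The red hexagon moved from (2.1, 8.9) to (2.0, 8.0), a distance of √(0.1² + 0.9²) ≈ 0.9.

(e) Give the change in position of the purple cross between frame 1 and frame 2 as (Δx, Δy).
(-1.1, 0.3)

The purple cross was at (5.2, 4.1) in frame 1 and (4.1, 4.4) in frame 2.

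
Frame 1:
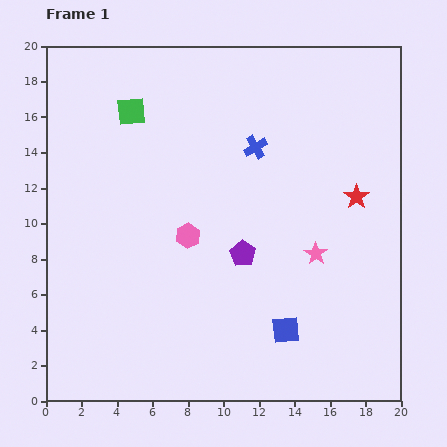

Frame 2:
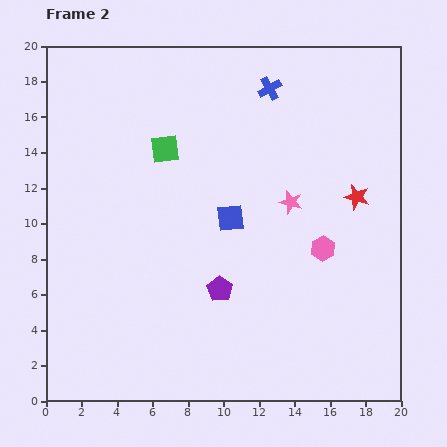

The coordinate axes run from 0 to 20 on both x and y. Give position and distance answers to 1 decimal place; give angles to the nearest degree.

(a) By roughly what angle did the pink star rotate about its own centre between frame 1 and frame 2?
18° counter-clockwise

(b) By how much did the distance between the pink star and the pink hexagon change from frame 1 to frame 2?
-4.1

Distance in frame 1: 7.3. Distance in frame 2: 3.2.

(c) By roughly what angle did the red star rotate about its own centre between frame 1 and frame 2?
21° counter-clockwise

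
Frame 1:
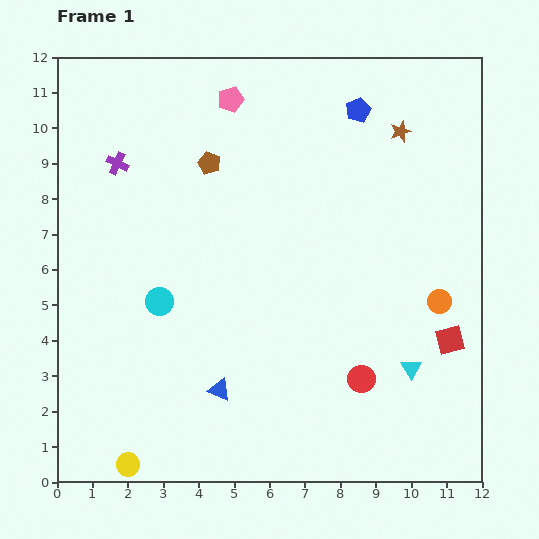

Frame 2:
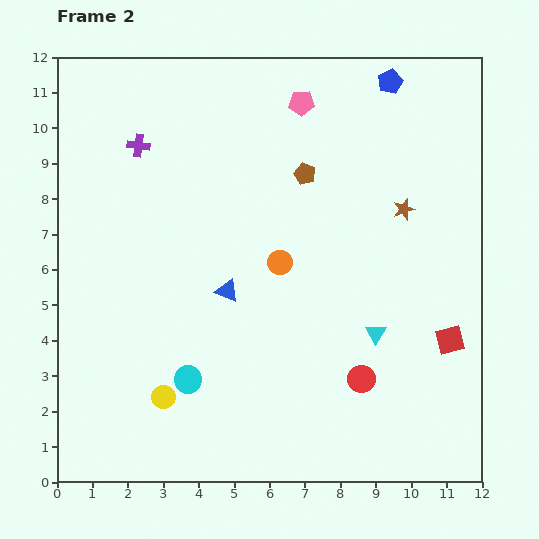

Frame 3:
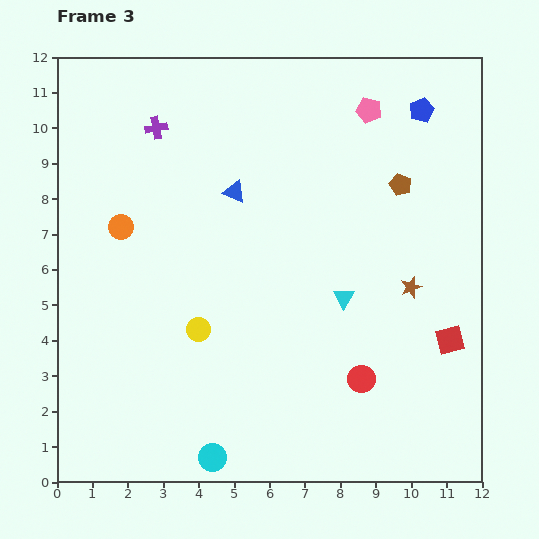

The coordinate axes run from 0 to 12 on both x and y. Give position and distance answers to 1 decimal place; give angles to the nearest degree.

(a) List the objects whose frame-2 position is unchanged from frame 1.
the red square, the red circle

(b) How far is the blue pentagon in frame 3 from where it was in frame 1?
1.8

The blue pentagon moved from (8.5, 10.5) to (10.3, 10.5), a distance of √(1.8² + 0.0²) ≈ 1.8.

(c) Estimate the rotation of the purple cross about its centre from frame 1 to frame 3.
35° counter-clockwise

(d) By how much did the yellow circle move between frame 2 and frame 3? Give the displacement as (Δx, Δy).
(1.0, 1.9)

The yellow circle was at (3.0, 2.4) in frame 2 and (4.0, 4.3) in frame 3.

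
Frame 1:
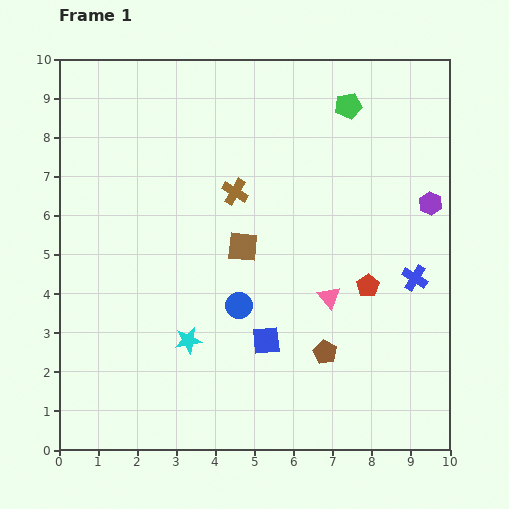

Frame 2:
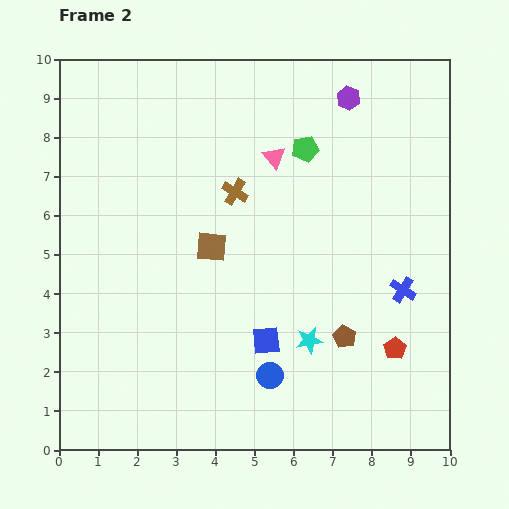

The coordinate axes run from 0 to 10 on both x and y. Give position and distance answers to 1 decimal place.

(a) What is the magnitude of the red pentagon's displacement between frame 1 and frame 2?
1.7

The red pentagon moved from (7.9, 4.2) to (8.6, 2.6), a distance of √(0.7² + 1.6²) ≈ 1.7.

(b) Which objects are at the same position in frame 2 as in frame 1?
the blue square, the brown cross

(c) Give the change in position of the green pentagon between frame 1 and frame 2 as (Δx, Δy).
(-1.1, -1.1)

The green pentagon was at (7.4, 8.8) in frame 1 and (6.3, 7.7) in frame 2.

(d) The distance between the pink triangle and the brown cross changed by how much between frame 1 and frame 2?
-2.3

Distance in frame 1: 3.6. Distance in frame 2: 1.3.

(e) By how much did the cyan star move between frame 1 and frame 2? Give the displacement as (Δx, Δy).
(3.1, 0.0)

The cyan star was at (3.3, 2.8) in frame 1 and (6.4, 2.8) in frame 2.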